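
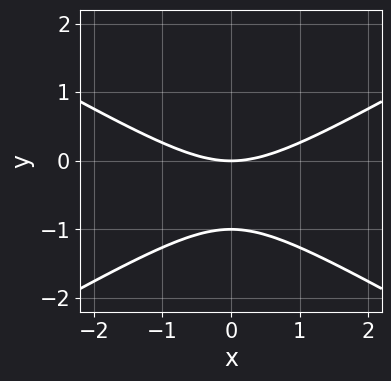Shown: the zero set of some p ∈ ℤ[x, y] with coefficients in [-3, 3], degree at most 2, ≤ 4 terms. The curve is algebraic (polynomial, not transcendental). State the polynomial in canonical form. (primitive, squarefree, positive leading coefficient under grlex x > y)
Degree: the shape is more complex than any degree-1 curve, so deg p = 2.
Symmetries: the x ↦ −x reflection is a symmetry, so x appears only in even powers.
From the visible intercepts: it crosses the x-axis at the gridline x = 0; the y-axis gridline crossings are at y ∈ {-1, 0}.
Putting this together gives p.

x^2 - 3*y^2 - 3*y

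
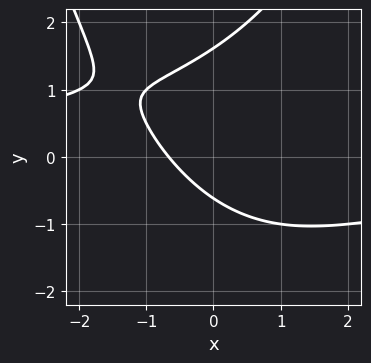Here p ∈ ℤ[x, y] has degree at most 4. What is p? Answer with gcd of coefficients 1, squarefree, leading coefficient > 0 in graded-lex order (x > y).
First, the degree is 3 — no degree-2 curve has this shape.
Finally, matching integer coefficients to the picture gives p.

x^2*y - 2*y^2 + 3*x + 2*y + 2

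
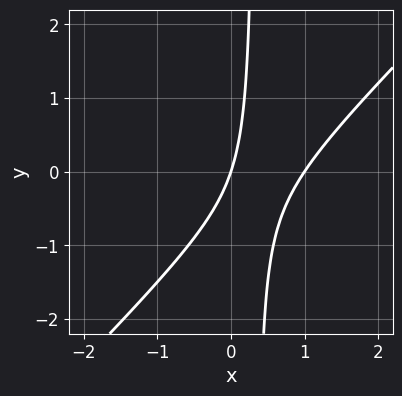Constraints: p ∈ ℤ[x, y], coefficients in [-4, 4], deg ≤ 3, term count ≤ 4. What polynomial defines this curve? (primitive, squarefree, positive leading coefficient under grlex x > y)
deg p = 2.
From the visible intercepts: one y-axis crossing is at y = 0; the x-axis gridline crossings are at x ∈ {0, 1}.
Assembling these constraints gives the stated polynomial.

3*x^2 - 3*x*y - 3*x + y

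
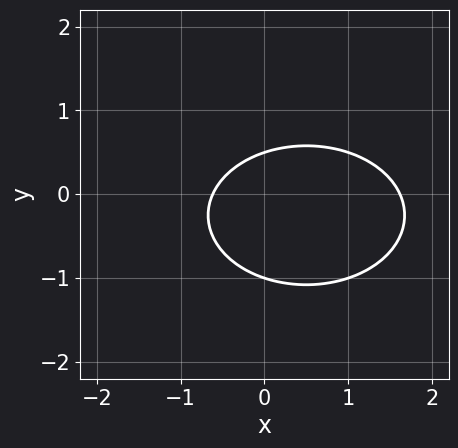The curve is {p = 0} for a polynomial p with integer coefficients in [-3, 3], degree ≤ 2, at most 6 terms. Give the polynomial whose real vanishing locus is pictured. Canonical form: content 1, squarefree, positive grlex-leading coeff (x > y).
x^2 + 2*y^2 - x + y - 1

deg p = 2. A generic line meets the curve in up to 2 points.
Observable constraints: one y-axis crossing is at y = -1.
Putting this together gives p.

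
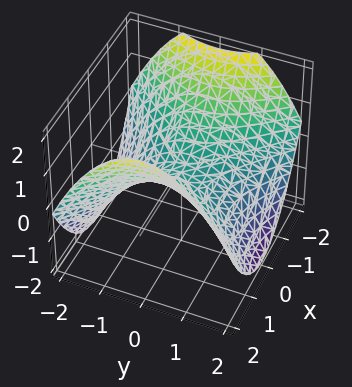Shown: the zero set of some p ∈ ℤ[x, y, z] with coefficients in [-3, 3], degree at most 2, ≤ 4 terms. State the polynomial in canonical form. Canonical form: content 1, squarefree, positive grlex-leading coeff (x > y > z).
First, the degree is 2 — a saddle surface; a quadric.
Next, symmetries: the x ↦ −x reflection is a symmetry, so x appears only in even powers; it's symmetric under y → −y, forcing even powers of y.
Then, from the visible intercepts: it meets the z-axis at z = 0 (among the integer gridlines); it crosses the y-axis at the gridline y = 0; it crosses the x-axis at the gridline x = 0.
Finally, the integer polynomial consistent with all of this is the stated p.

x^2 - y^2 - 2*z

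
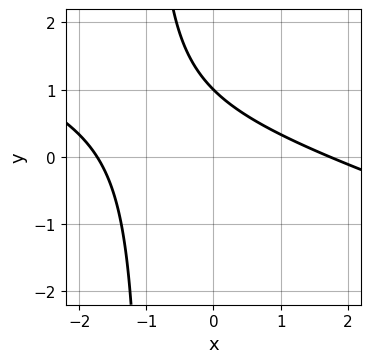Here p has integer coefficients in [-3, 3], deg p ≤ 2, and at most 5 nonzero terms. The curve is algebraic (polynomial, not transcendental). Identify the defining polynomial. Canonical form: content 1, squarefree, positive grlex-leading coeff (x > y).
x^2 + 3*x*y + 3*y - 3

1. The degree is 2 — a generic line meets the curve in up to 2 points.
2. Observable constraints: it meets the y-axis at y = 1 (among the integer gridlines).
3. Putting this together gives p.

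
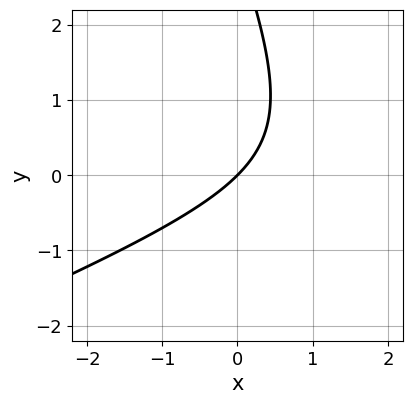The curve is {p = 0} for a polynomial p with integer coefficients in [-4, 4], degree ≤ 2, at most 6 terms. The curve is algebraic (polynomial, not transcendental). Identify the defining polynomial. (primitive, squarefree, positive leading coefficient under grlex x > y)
x^2 - 2*x*y - y^2 - 3*x + 3*y

(a) deg p = 2. A generic line meets the curve in up to 2 points.
(b) From the visible intercepts: one x-axis crossing is at x = 0; it meets the y-axis at y = 0 (among the integer gridlines).
(c) Together with the visible shape, these determine p as stated.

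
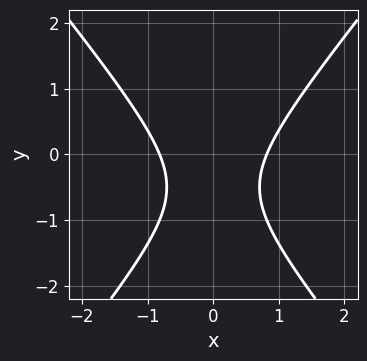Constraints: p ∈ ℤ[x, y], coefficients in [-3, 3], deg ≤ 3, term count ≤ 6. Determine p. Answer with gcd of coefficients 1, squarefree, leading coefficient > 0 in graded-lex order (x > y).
First, degree: no degree-1 curve has this shape, so deg p = 2.
Then, symmetries: it's symmetric under x → −x, forcing even powers of x.
Then, from the visible intercepts: it misses every integer gridline on the y-axis.
Finally, assembling these constraints gives the stated polynomial.

3*x^2 - 2*y^2 - 2*y - 2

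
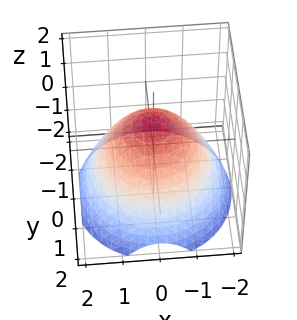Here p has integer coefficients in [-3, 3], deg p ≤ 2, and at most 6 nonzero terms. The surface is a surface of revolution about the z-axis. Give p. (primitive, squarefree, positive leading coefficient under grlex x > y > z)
deg p = 2. The shape is more complex than any degree-1 surface.
Symmetry: every cross-section ⟂ z is a circle, so x, y appear only via x² + y².
Checking where it meets the axes: it crosses the z-axis at the gridline z = 1; a circular section at z = -1 has radius between 1 and 2.
Together with the visible shape, these determine p as stated.

2*x^2 + 2*y^2 + 3*z - 3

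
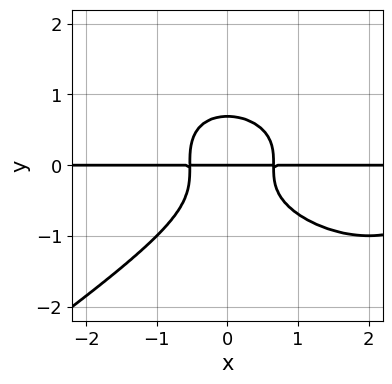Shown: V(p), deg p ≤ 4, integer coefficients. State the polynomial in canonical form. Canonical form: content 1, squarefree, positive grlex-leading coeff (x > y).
First, deg p = 4. The shape is more complex than any degree-3 curve.
Then, against the integer gridlines: every point of the x-axis in the box is on the curve; it crosses the y-axis at the gridline y = 0.
Finally, together with the visible shape, these determine p as stated.

x^3*y - 3*y^4 - 3*x^2*y + y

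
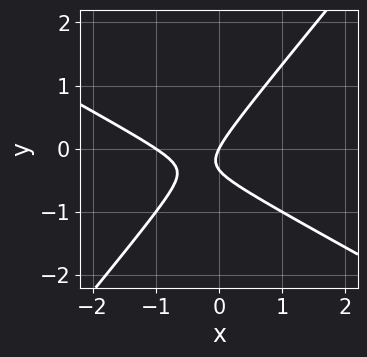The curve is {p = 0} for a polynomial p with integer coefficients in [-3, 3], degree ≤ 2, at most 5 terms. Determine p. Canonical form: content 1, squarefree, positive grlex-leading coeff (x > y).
2*x^2 + 2*x*y - 3*y^2 + 2*x - y

First, deg p = 2. No degree-1 curve has this shape.
Then, checking where it meets the axes: among the integer gridlines, it crosses the x-axis at x ∈ {-1, 0}; it meets the y-axis at y = 0 (among the integer gridlines).
Finally, fitting integer coefficients to these (and the overall shape) gives p.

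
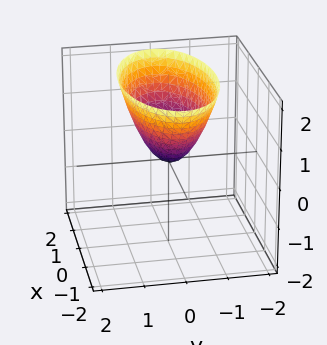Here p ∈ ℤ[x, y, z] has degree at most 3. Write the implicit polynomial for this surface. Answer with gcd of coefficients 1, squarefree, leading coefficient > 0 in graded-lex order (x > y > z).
x^2 + 3*y^2 - 2*z

Degree: a paraboloid; a quadric, so deg p = 2.
Symmetries: mirror symmetry x ↦ −x ⇒ only even powers of x; it's symmetric under y → −y, forcing even powers of y.
Checking where it meets the axes: it meets the x-axis at x = 0 (among the integer gridlines); one y-axis crossing is at y = 0; one z-axis crossing is at z = 0.
Assembling these constraints gives the stated polynomial.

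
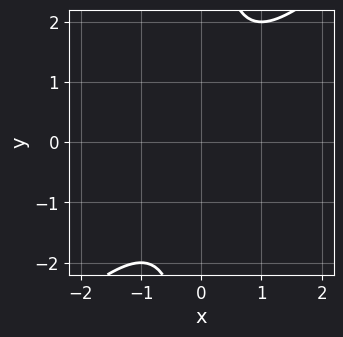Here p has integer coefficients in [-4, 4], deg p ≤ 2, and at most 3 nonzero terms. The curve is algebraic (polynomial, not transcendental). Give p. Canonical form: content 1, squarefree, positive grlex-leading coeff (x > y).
Degree: no degree-1 curve has this shape, so deg p = 2.
Observable constraints: no y-intercept at any integer in the box; it misses every integer gridline on the x-axis.
The integer polynomial consistent with all of this is the stated p.

x^2 - x*y + 1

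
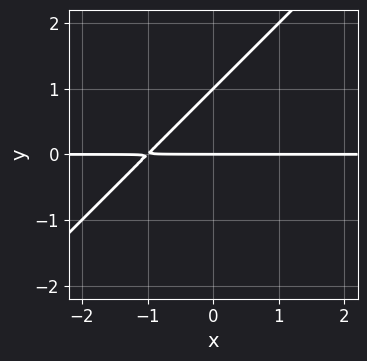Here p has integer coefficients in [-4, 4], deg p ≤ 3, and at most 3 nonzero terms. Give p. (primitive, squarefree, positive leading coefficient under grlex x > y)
x*y - y^2 + y

1. The degree is 2 — a generic line meets the curve in up to 2 points.
2. Checking where it meets the axes: the visible x-axis segment lies entirely on the curve; among the integer gridlines, it crosses the y-axis at y ∈ {0, 1}.
3. Together with the visible shape, these determine p as stated.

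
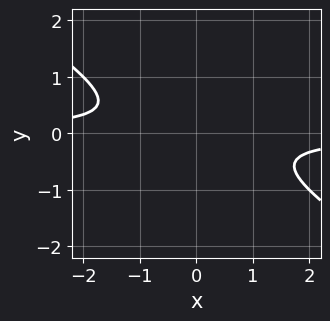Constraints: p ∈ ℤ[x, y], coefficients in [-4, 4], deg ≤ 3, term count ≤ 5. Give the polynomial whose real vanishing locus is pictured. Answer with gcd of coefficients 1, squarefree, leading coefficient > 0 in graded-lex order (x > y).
1. Degree: no degree-1 curve has this shape, so deg p = 2.
2. From the visible intercepts: no x-intercept at any integer in the box; no y-intercept at any integer in the box.
3. Matching integer coefficients to the picture gives p.

2*x*y + 3*y^2 + 1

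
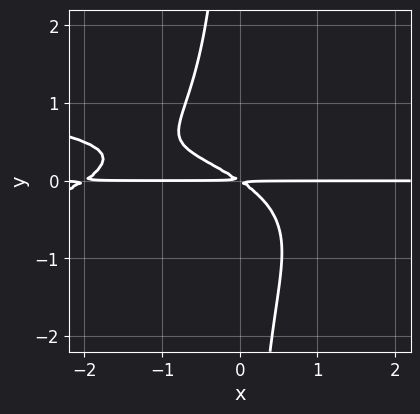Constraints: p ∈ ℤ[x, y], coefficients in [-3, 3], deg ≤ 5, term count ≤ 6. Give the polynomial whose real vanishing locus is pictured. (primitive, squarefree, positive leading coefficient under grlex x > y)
3*x*y^3 + x^2*y + 2*x*y + 3*y^2

(a) deg p = 4. A generic line meets the curve in up to 4 points.
(b) Against the integer gridlines: the visible x-axis segment lies entirely on the curve.
(c) Assembling these constraints gives the stated polynomial.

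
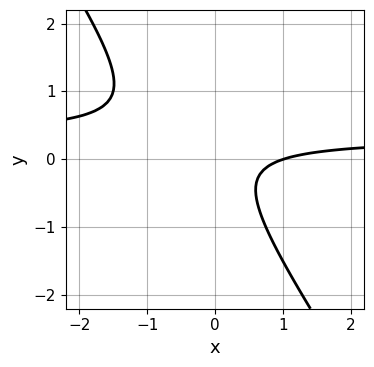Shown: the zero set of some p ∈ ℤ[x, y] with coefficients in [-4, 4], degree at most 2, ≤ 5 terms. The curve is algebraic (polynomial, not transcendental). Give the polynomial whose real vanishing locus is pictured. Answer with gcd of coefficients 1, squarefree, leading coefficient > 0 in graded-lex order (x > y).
1. The degree is 2 — the shape is more complex than any degree-1 curve.
2. From the axis intercepts and sections: one x-axis crossing is at x = 1; it misses every integer gridline on the y-axis.
3. Assembling these constraints gives the stated polynomial.

3*x*y + 2*y^2 - x + 1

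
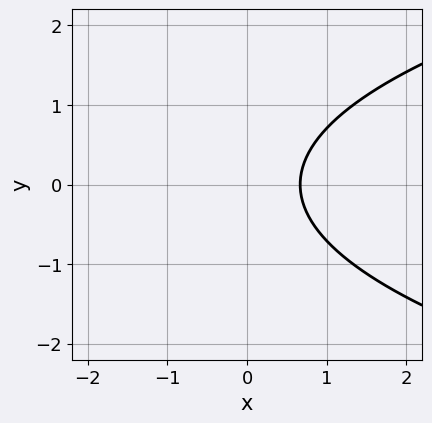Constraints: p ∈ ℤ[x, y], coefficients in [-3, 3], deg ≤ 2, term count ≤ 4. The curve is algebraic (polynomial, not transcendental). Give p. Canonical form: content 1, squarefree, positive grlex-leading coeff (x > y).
2*y^2 - 3*x + 2

(a) Degree: no degree-1 curve has this shape, so deg p = 2.
(b) Symmetries: the y ↦ −y reflection is a symmetry, so y appears only in even powers.
(c) Reading off the gridlines: it misses every integer gridline on the y-axis.
(d) Solving for integer coefficients yields p as stated.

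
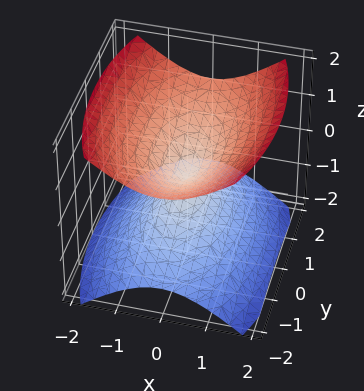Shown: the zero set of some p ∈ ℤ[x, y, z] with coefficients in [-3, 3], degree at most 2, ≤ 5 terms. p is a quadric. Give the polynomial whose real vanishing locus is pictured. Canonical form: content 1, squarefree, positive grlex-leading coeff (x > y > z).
1. There are 2 components. Treating them together as one polynomial.
2. The degree is 2 — a double cone through the origin; a quadric.
3. Symmetries: mirror symmetry x ↦ −x ⇒ only even powers of x; the y ↦ −y reflection is a symmetry, so y appears only in even powers; the z ↦ −z reflection is a symmetry, so z appears only in even powers.
4. Observable constraints: it meets the y-axis at y = 0 (among the integer gridlines); it meets the x-axis at x = 0 (among the integer gridlines).
5. The integer polynomial consistent with all of this is the stated p.

3*x^2 + y^2 - 3*z^2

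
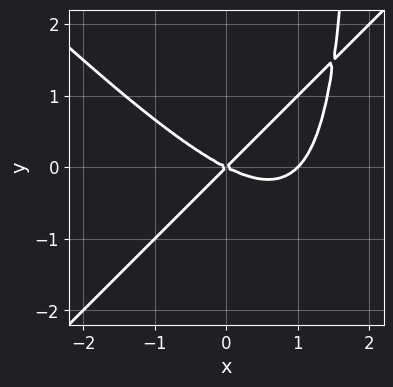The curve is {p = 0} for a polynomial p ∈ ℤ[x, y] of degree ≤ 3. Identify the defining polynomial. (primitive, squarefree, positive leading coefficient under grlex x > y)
First, deg p = 3. The shape is more complex than any degree-2 curve.
Then, observable constraints: among the integer gridlines, it crosses the x-axis at x ∈ {0, 1}; it crosses the y-axis at the gridline y = 0.
Finally, putting this together gives p.

x^3 - x*y^2 - x^2 - x*y + 2*y^2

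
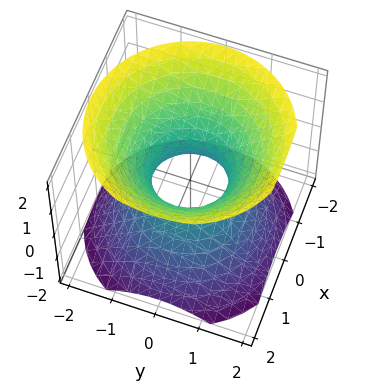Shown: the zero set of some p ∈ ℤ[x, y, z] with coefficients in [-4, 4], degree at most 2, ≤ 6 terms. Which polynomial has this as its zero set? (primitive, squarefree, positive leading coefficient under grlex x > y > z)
1. Degree: an hourglass — one-sheet hyperboloid; a quadric, so deg p = 2.
2. Symmetries: the z ↦ −z reflection is a symmetry, so z appears only in even powers; every cross-section ⟂ z is a circle, so x, y appear only via x² + y².
3. From the axis intercepts and sections: no z-intercept at any integer in the box; a circular section at z = 1 has radius between 1 and 2.
4. Matching integer coefficients to the picture gives p.

3*x^2 + 3*y^2 - 3*z^2 - 2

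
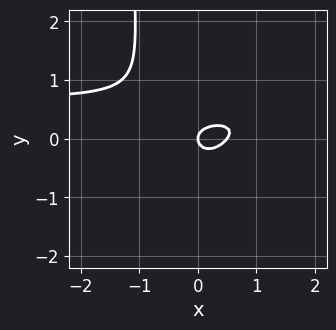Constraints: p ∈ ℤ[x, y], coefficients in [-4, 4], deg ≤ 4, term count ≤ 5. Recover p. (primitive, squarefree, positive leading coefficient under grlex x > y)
First, the degree is 3 — no degree-2 curve has this shape.
Then, from the axis intercepts and sections: it meets the y-axis at y = 0 (among the integer gridlines); one x-axis crossing is at x = 0.
Finally, assembling these constraints gives the stated polynomial.

3*x^2*y - 2*x*y^2 - 2*x^2 - 3*y^2 + x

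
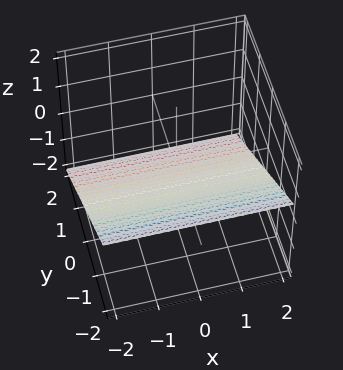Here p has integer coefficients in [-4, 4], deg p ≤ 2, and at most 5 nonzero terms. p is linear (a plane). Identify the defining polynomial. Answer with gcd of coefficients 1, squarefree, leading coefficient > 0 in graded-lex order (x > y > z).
(a) Degree: the surface is flat (a plane), so deg p = 1.
(b) Observable constraints: no x-intercept at any integer in the box; one y-axis crossing is at y = -1.
(c) Solving for integer coefficients yields p as stated.

2*y + 3*z + 2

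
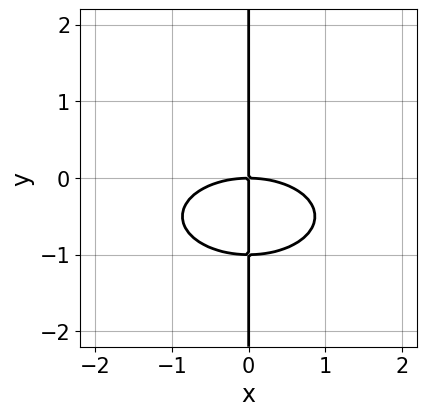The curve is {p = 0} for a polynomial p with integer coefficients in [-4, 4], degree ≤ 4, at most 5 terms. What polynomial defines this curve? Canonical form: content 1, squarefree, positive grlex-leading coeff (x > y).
x^3 + 3*x*y^2 + 3*x*y

(a) The degree is 3 — a generic line meets the curve in up to 3 points.
(b) Against the integer gridlines: the visible y-axis segment lies entirely on the curve; it crosses the x-axis at the gridline x = 0.
(c) Putting this together gives p.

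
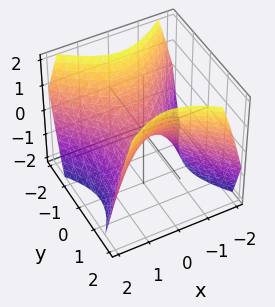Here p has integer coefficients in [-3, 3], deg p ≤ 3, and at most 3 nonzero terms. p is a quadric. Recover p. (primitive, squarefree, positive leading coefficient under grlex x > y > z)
x^2 - y^2 + z

The degree is 2 — a saddle surface; a quadric.
Symmetries: the x ↦ −x reflection is a symmetry, so x appears only in even powers; mirror symmetry y ↦ −y ⇒ only even powers of y.
Observable constraints: it meets the x-axis at x = 0 (among the integer gridlines); one z-axis crossing is at z = 0; one y-axis crossing is at y = 0.
These observations pin down the coefficients.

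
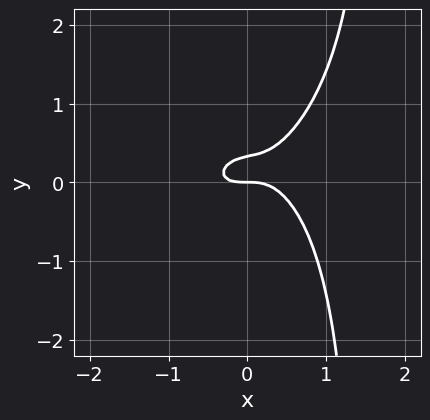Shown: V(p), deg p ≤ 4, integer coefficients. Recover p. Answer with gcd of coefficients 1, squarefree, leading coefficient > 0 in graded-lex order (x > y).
2*x^3 - x^2*y + 2*x*y^2 - 3*y^2 + y

The degree is 3 — no degree-2 curve has this shape.
Reading off the gridlines: it meets the y-axis at y = 0 (among the integer gridlines); it meets the x-axis at x = 0 (among the integer gridlines).
Matching integer coefficients to the picture gives p.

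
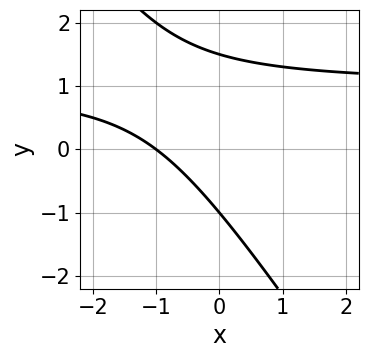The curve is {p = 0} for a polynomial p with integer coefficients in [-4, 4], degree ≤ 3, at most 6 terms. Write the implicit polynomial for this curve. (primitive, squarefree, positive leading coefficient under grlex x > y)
3*x*y + 2*y^2 - 3*x - y - 3

The degree is 2 — the shape is more complex than any degree-1 curve.
Observable constraints: it meets the x-axis at x = -1 (among the integer gridlines); it crosses the y-axis at the gridline y = -1.
These observations pin down the coefficients.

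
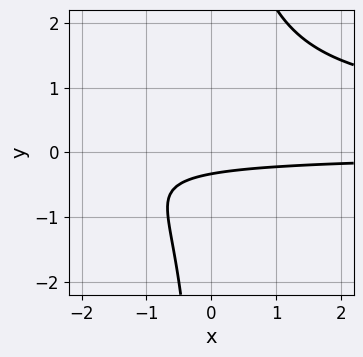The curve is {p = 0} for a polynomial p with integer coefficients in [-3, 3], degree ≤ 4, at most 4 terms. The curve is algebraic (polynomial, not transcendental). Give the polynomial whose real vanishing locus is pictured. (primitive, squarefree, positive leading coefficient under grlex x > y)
2*x*y^2 - x*y - 3*y - 1

1. The degree is 3 — a generic line meets the curve in up to 3 points.
2. Against the integer gridlines: no x-intercept at any integer in the box.
3. The integer polynomial consistent with all of this is the stated p.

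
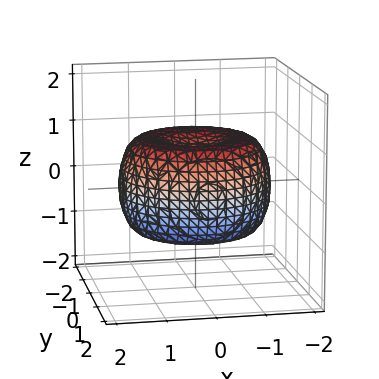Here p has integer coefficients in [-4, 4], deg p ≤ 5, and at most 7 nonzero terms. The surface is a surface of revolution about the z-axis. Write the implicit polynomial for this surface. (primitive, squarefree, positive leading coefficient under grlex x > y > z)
x^4 + 2*x^2*y^2 + y^4 - 2*x^2 - 2*y^2 + 2*z^2 - 1

1. Degree: the shape is more complex than any degree-3 surface, so deg p = 4.
2. By symmetry, the z-axis is an axis of rotation, so x and y enter only as x² + y².
3. Against the integer gridlines: a circular section at z = 0 has radius between 1 and 2.
4. These observations pin down the coefficients.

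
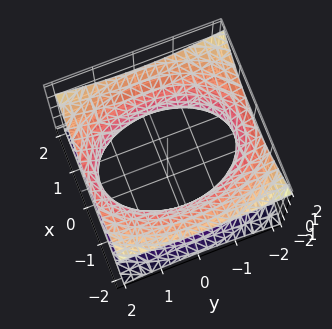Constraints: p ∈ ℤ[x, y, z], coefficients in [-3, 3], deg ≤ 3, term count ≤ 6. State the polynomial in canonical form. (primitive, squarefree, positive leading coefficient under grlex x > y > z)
(a) Degree: an hourglass — one-sheet hyperboloid; a quadric, so deg p = 2.
(b) Symmetries: mirror symmetry y ↦ −y ⇒ only even powers of y; it's symmetric under x → −x, forcing even powers of x; it's symmetric under z → −z, forcing even powers of z.
(c) From the axis intercepts and sections: the surface avoids every integer z-axis point in the box.
(d) The integer polynomial consistent with all of this is the stated p.

2*x^2 + y^2 - 3*z^2 - 3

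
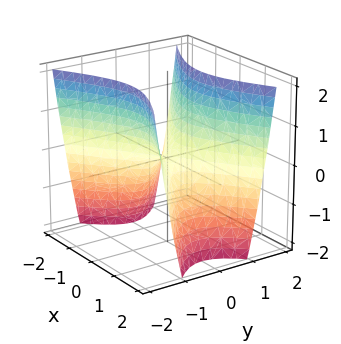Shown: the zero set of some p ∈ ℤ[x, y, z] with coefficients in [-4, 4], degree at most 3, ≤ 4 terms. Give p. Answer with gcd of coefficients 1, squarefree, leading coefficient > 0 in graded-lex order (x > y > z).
(a) Degree: a saddle surface; a quadric, so deg p = 2.
(b) Symmetries: it's symmetric under y → −y, forcing even powers of y; the x ↦ −x reflection is a symmetry, so x appears only in even powers.
(c) Observable constraints: it meets the z-axis at z = 0 (among the integer gridlines); one y-axis crossing is at y = 0; one x-axis crossing is at x = 0.
(d) Matching integer coefficients to the picture gives p.

x^2 - 2*y^2 + z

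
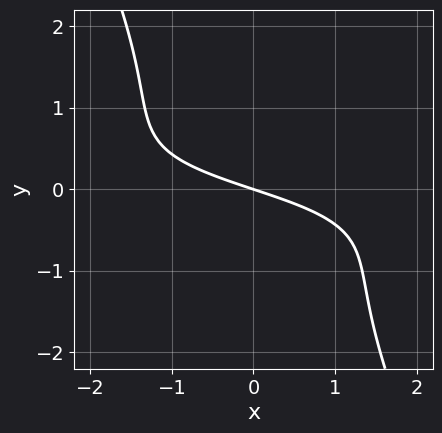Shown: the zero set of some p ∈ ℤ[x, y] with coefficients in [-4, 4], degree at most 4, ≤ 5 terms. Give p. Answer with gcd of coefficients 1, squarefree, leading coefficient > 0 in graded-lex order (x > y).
(a) deg p = 3. No degree-2 curve has this shape.
(b) Checking where it meets the axes: it crosses the y-axis at the gridline y = 0; one x-axis crossing is at x = 0.
(c) Solving for integer coefficients yields p as stated.

2*x*y^2 + y^3 + x + 3*y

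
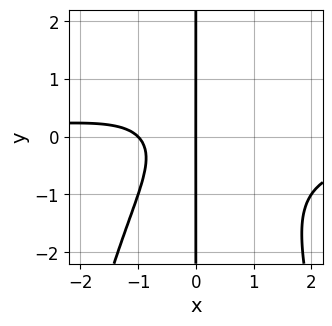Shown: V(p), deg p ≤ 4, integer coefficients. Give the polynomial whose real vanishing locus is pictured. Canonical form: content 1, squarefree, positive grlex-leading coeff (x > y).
First, the degree is 4 — no degree-3 curve has this shape.
Then, reading off the gridlines: among the integer gridlines, it crosses the x-axis at x ∈ {-1, 0}; the visible y-axis segment lies entirely on the curve.
Finally, fitting integer coefficients to these (and the overall shape) gives p.

x^3*y + x*y^2 + x^2 + x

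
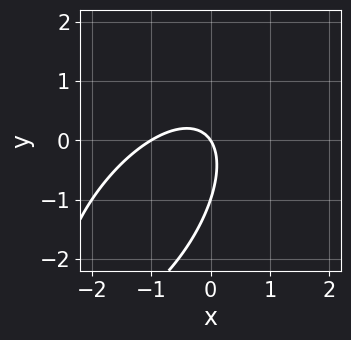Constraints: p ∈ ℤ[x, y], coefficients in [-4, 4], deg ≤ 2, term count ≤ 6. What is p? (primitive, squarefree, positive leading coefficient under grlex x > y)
3*x^2 - 3*x*y + 2*y^2 + 3*x + 2*y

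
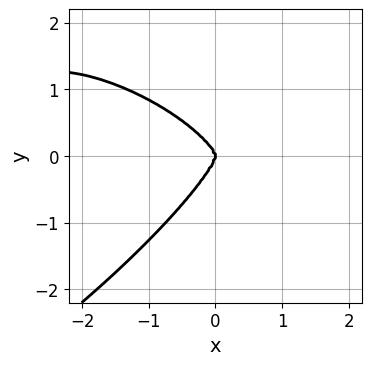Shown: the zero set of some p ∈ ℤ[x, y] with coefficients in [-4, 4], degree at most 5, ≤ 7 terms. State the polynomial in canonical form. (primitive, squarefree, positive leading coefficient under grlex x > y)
1. The degree is 4 — a generic line meets the curve in up to 4 points.
2. From the visible intercepts: it meets the y-axis at y = 0 (among the integer gridlines); one x-axis crossing is at x = 0.
3. The integer polynomial consistent with all of this is the stated p.

x^4 - x^2*y^2 - 2*x*y^3 + 3*y^4 + 3*x^3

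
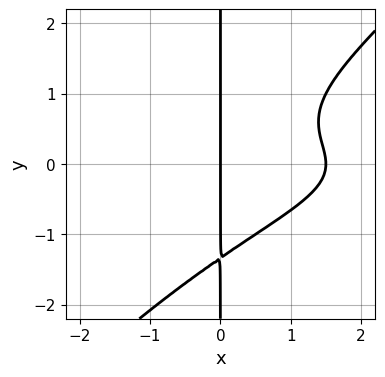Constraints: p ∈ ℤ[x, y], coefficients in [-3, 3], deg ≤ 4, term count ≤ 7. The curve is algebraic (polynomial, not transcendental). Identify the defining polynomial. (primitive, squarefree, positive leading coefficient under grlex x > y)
(a) Degree: no degree-3 curve has this shape, so deg p = 4.
(b) Reading off the gridlines: one x-axis crossing is at x = 0; the visible y-axis segment lies entirely on the curve.
(c) Together with the visible shape, these determine p as stated.

2*x^2*y^2 - 2*x*y^3 - x*y^2 + 2*x^2 - 3*x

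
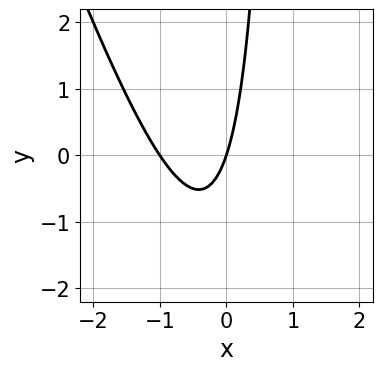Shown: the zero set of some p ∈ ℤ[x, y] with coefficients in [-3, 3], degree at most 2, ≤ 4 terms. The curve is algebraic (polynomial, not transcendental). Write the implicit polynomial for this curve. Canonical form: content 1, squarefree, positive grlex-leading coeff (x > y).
(a) Degree: no degree-1 curve has this shape, so deg p = 2.
(b) From the axis intercepts and sections: it crosses the y-axis at the gridline y = 0; among the integer gridlines, it crosses the x-axis at x ∈ {-1, 0}.
(c) Together with the visible shape, these determine p as stated.

3*x^2 + x*y + 3*x - y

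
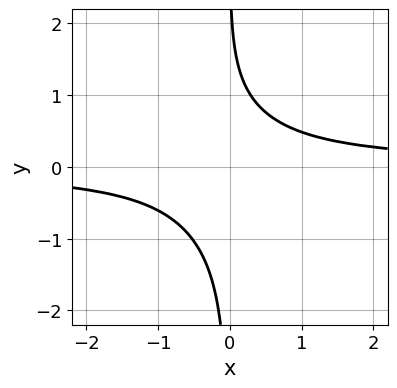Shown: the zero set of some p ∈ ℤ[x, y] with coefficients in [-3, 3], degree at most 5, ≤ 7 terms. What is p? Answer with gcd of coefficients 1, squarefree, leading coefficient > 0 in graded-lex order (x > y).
The degree is 4 — no degree-3 curve has this shape.
Reading off the gridlines: the curve avoids every integer y-axis point in the box; no x-intercept at any integer in the box.
Putting this together gives p.

3*x^2*y^2 + 3*x*y^3 + 3*x*y + y - 3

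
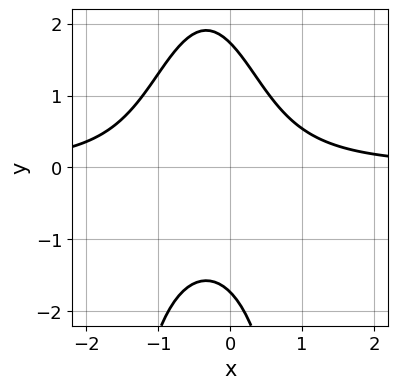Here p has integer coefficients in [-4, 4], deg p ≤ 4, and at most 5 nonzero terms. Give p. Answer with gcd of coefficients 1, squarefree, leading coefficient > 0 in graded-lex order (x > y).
First, deg p = 3.
Next, reading off the gridlines: no x-intercept at any integer in the box.
Finally, these observations pin down the coefficients.

3*x^2*y + 2*x*y + y^2 - 3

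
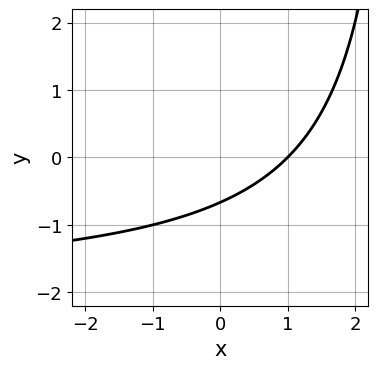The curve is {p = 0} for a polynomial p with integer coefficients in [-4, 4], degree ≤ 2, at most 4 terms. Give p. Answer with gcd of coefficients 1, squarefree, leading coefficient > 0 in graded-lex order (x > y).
The degree is 2 — the shape is more complex than any degree-1 curve.
Reading off the gridlines: one x-axis crossing is at x = 1.
The integer polynomial consistent with all of this is the stated p.

x*y + 2*x - 3*y - 2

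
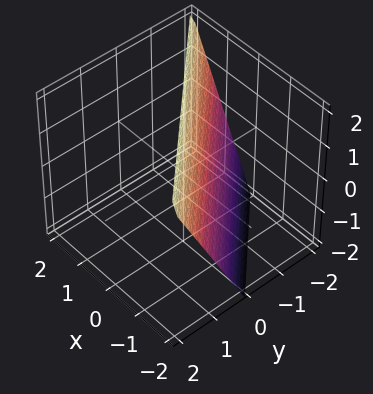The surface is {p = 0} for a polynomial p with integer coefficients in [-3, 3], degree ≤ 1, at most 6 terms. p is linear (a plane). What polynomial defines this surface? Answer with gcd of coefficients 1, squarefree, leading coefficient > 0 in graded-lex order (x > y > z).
2*x + 2*y - z + 2

The degree is 1 — every cross-section is a straight line — this is a plane.
Observable constraints: one y-axis crossing is at y = -1; it meets the x-axis at x = -1 (among the integer gridlines); it meets the z-axis at z = 2 (among the integer gridlines).
Fitting integer coefficients to these (and the overall shape) gives p.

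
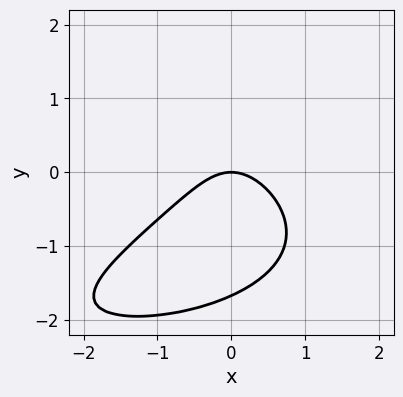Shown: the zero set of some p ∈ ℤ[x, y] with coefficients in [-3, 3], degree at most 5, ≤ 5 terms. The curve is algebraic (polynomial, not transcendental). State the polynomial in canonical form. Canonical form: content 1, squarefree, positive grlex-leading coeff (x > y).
y^4 + 2*x*y^2 + 3*x^2 - y^2 + 3*y

1. Degree: no degree-3 curve has this shape, so deg p = 4.
2. Against the integer gridlines: it meets the x-axis at x = 0 (among the integer gridlines); it meets the y-axis at y = 0 (among the integer gridlines).
3. Fitting integer coefficients to these (and the overall shape) gives p.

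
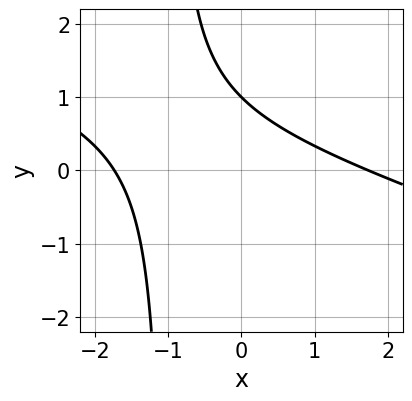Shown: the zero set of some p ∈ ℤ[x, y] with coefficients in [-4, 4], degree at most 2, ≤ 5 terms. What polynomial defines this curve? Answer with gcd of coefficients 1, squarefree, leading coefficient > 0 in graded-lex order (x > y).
(a) deg p = 2. No degree-1 curve has this shape.
(b) Against the integer gridlines: it meets the y-axis at y = 1 (among the integer gridlines).
(c) Together with the visible shape, these determine p as stated.

x^2 + 3*x*y + 3*y - 3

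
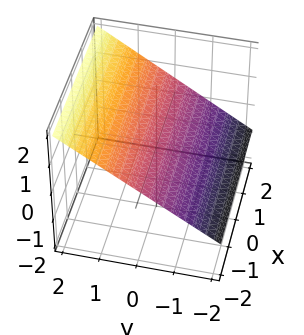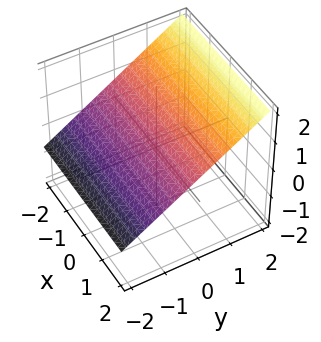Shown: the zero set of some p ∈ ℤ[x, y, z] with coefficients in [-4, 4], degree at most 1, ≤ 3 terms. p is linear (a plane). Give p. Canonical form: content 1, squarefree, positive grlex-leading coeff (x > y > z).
2*y - 3*z + 2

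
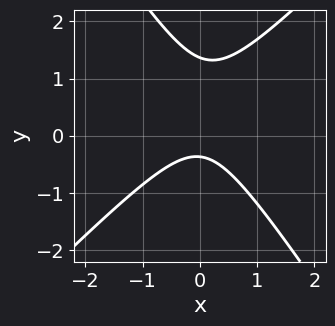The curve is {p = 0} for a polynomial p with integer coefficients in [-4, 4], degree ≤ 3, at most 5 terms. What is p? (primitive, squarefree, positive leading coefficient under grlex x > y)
3*x^2 - x*y - 2*y^2 + 2*y + 1

(a) Degree: the shape is more complex than any degree-1 curve, so deg p = 2.
(b) From the visible intercepts: it misses every integer gridline on the x-axis.
(c) Assembling these constraints gives the stated polynomial.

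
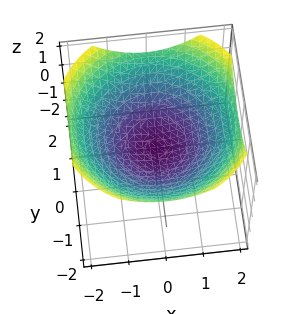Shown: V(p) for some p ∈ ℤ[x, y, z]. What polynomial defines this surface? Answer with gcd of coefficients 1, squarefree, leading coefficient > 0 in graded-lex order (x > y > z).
1. deg p = 2.
2. Symmetry: the surface is invariant under rotation about z: p = q(x² + y², z).
3. Reading off the gridlines: a circular section at z = 1 has radius between 1 and 2; it meets the y-axis at y = 0 (among the integer gridlines).
4. The integer polynomial consistent with all of this is the stated p.

x^2 + y^2 - 3*z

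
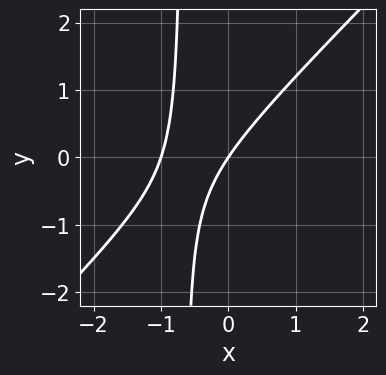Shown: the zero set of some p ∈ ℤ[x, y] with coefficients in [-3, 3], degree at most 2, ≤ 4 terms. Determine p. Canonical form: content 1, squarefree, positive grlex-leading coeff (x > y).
1. Degree: a generic line meets the curve in up to 2 points, so deg p = 2.
2. Checking where it meets the axes: the x-axis gridline crossings are at x ∈ {-1, 0}; one y-axis crossing is at y = 0.
3. Solving for integer coefficients yields p as stated.

3*x^2 - 3*x*y + 3*x - 2*y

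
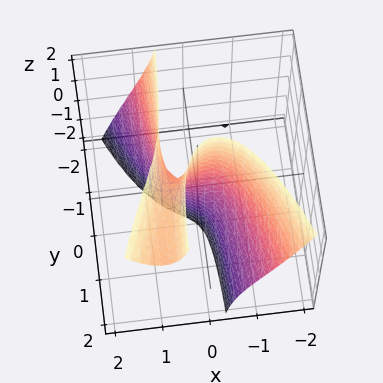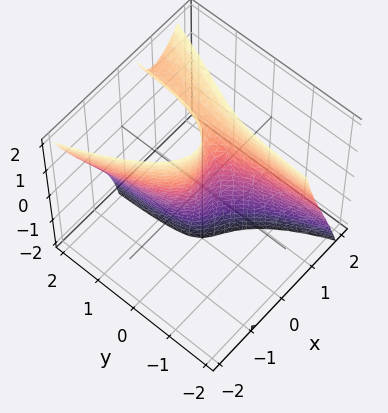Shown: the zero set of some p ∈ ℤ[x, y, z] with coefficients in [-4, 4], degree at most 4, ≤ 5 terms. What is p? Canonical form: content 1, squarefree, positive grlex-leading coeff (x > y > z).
(a) deg p = 3.
(b) Against the integer gridlines: it crosses the y-axis at the gridline y = 0; it crosses the x-axis at the gridline x = 0; the visible z-axis segment lies entirely on the surface.
(c) These observations pin down the coefficients.

3*x^3 - 2*x*y*z - x*z + 2*y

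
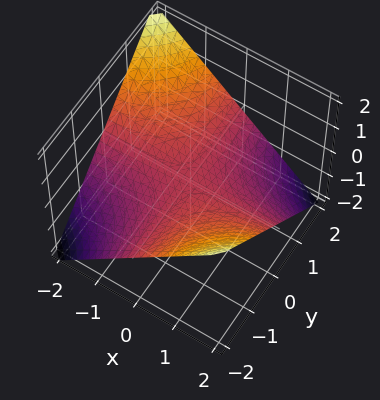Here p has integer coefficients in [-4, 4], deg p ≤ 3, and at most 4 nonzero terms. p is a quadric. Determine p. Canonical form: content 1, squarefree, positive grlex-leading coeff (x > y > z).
x*y + 2*z

1. Degree: a hyperbolic paraboloid; a quadric, so deg p = 2.
2. From the visible intercepts: every point of the y-axis in the box is on the surface; it meets the z-axis at z = 0 (among the integer gridlines); the visible x-axis segment lies entirely on the surface.
3. Together with the visible shape, these determine p as stated.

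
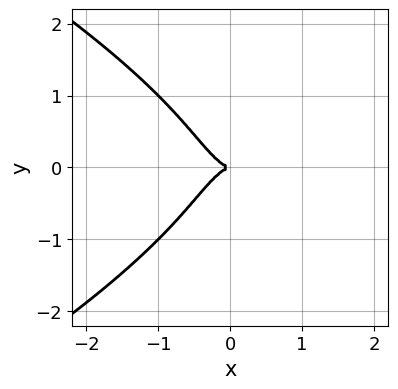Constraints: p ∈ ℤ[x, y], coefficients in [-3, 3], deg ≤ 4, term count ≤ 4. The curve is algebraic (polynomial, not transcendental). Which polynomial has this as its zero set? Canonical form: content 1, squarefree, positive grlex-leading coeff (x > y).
y^4 + 2*x^3 + y^2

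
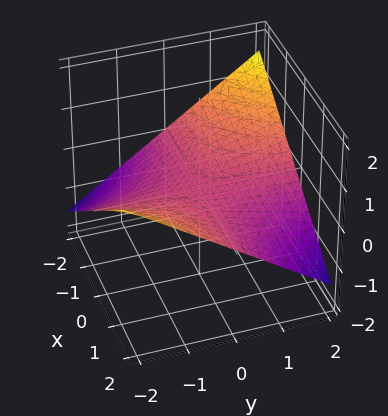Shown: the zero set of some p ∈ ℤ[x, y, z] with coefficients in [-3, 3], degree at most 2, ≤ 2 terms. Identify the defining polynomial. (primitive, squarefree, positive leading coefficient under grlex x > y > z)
x*y + 3*z

Degree: a saddle surface; a quadric, so deg p = 2.
From the visible intercepts: one z-axis crossing is at z = 0; every point of the x-axis in the box is on the surface.
The integer polynomial consistent with all of this is the stated p.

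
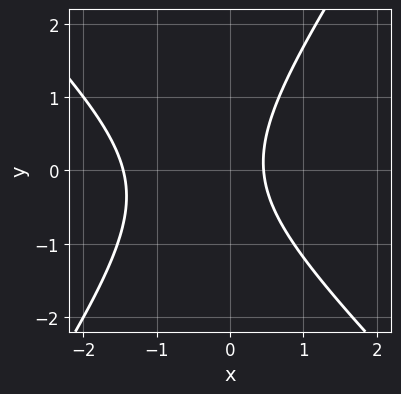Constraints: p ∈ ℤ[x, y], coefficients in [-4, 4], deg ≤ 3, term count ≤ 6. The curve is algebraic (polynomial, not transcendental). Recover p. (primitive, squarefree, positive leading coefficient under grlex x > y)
3*x^2 + x*y - 2*y^2 + 3*x - 2

1. The degree is 2 — the shape is more complex than any degree-1 curve.
2. Against the integer gridlines: no y-intercept at any integer in the box.
3. Putting this together gives p.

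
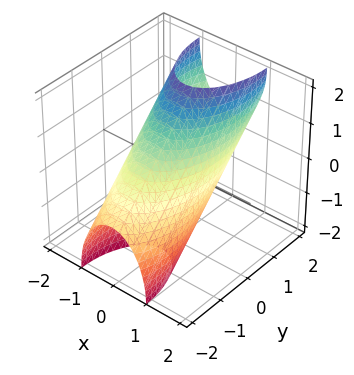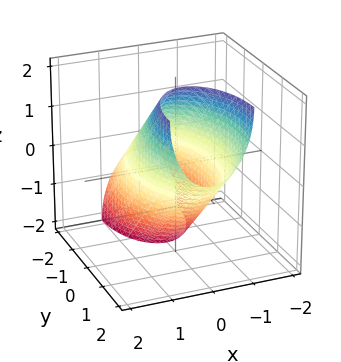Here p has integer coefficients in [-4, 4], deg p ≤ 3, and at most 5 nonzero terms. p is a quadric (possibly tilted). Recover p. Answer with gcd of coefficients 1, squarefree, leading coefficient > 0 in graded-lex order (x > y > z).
Degree: a generic line meets the surface in up to 2 points, so deg p = 2.
Checking where it meets the axes: among the integer gridlines, it crosses the x-axis at x ∈ {-1, 1}.
These observations pin down the coefficients.

3*x^2 + y^2 - 2*y*z + z^2 - 3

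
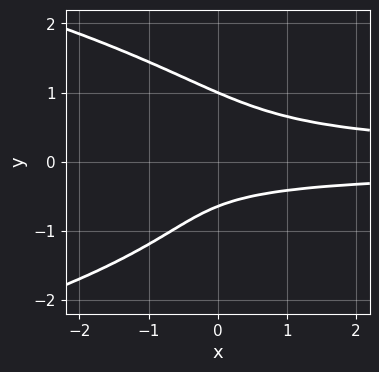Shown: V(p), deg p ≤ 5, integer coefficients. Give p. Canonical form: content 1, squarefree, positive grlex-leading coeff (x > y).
2*y^4 + 3*x*y^2 - y - 1

deg p = 4. The shape is more complex than any degree-3 curve.
Observable constraints: one y-axis crossing is at y = 1; the curve avoids every integer x-axis point in the box.
Fitting integer coefficients to these (and the overall shape) gives p.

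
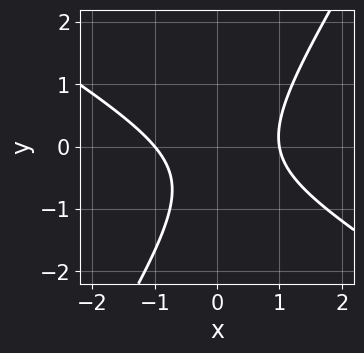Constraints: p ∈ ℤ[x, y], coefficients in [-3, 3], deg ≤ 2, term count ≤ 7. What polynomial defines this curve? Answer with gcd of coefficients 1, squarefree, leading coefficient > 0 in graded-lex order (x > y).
3*x^2 + 3*x*y - 3*y^2 - 2*y - 3

(a) The degree is 2 — no degree-1 curve has this shape.
(b) From the visible intercepts: among the integer gridlines, it crosses the x-axis at x ∈ {-1, 1}; the curve avoids every integer y-axis point in the box.
(c) Matching integer coefficients to the picture gives p.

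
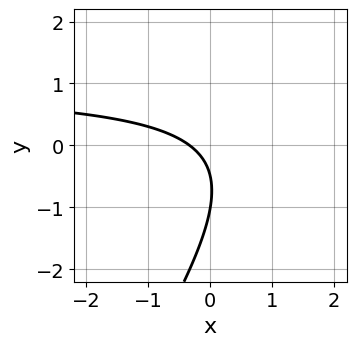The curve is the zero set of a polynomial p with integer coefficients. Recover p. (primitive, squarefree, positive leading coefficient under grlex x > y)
3*x*y - 2*y^2 - 3*x - 3*y - 1

deg p = 2. No degree-1 curve has this shape.
From the visible intercepts: it crosses the y-axis at the gridline y = -1.
Together with the visible shape, these determine p as stated.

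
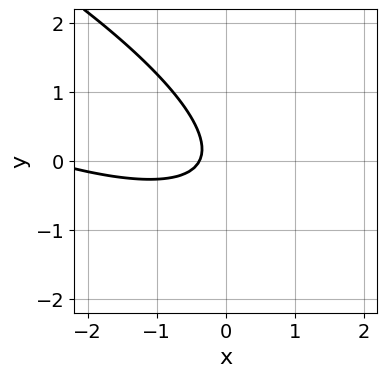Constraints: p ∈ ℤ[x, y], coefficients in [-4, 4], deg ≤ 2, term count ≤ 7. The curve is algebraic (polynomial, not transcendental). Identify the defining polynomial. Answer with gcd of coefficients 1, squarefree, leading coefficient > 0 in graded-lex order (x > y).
First, degree: no degree-1 curve has this shape, so deg p = 2.
Next, from the visible intercepts: no y-intercept at any integer in the box.
Finally, together with the visible shape, these determine p as stated.

x^2 + 3*x*y + 3*y^2 + 3*x + 1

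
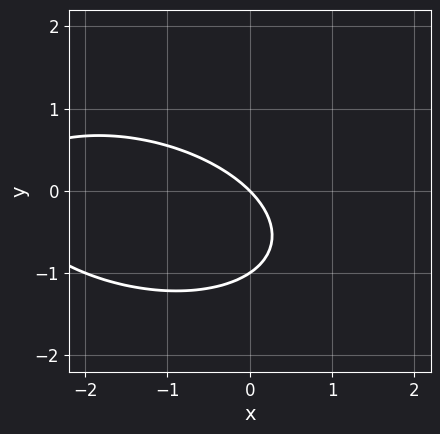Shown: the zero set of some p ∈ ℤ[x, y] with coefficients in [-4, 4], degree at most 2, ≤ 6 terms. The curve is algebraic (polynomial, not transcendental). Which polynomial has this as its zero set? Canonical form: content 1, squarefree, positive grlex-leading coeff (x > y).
deg p = 2.
From the axis intercepts and sections: it meets the x-axis at x = 0 (among the integer gridlines); among the integer gridlines, it crosses the y-axis at y ∈ {-1, 0}.
Fitting integer coefficients to these (and the overall shape) gives p.

x^2 + x*y + 3*y^2 + 3*x + 3*y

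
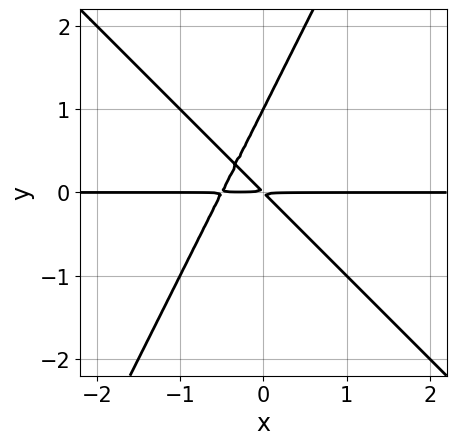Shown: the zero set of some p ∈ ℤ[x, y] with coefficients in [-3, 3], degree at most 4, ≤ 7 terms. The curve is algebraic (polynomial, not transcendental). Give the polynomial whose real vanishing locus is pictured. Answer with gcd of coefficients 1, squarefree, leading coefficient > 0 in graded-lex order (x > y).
2*x^2*y + x*y^2 - y^3 + x*y + y^2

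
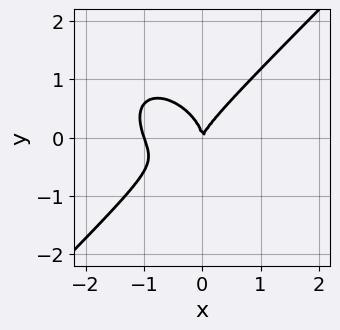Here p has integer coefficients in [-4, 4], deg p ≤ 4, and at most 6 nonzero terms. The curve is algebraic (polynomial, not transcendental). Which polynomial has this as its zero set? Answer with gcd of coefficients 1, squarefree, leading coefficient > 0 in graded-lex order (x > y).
(a) Degree: no degree-2 curve has this shape, so deg p = 3.
(b) Against the integer gridlines: among the integer gridlines, it crosses the x-axis at x ∈ {-1, 0}; it meets the y-axis at y = 0 (among the integer gridlines).
(c) The integer polynomial consistent with all of this is the stated p.

3*x^3 - 3*y^3 + 3*x^2 - x*y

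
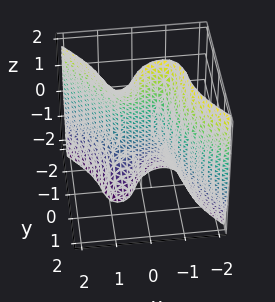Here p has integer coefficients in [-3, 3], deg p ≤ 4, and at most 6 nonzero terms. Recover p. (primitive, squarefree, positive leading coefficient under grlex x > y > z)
3*x^3 - x*z^2 + 3*y^3 + 2*y + 1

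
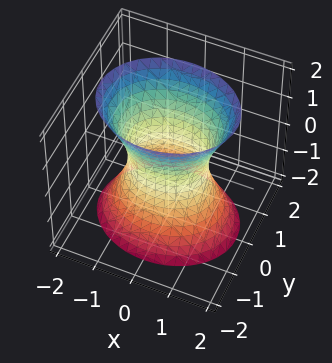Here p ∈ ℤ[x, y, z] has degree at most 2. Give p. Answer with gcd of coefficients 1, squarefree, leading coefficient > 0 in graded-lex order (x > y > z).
2*x^2 + 3*y^2 - z^2 - 2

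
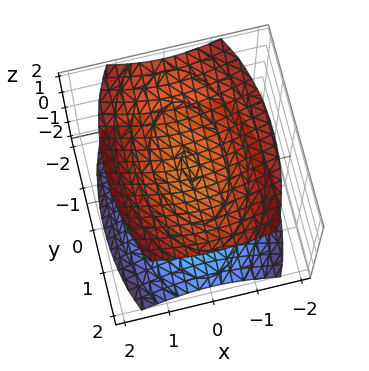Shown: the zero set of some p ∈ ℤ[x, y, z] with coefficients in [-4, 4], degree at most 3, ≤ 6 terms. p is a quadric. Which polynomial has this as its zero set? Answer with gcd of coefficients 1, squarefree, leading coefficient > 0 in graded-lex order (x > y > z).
3*x^2 + y^2 - 3*z^2 + 3

The picture has 2 separate pieces. Treating them together as one polynomial.
The degree is 2 — two sheets facing apart; a quadric.
Symmetries: the z ↦ −z reflection is a symmetry, so z appears only in even powers; it's symmetric under x → −x, forcing even powers of x; it's symmetric under y → −y, forcing even powers of y.
Against the integer gridlines: no x-intercept at any integer in the box; the z-axis gridline crossings are at z ∈ {-1, 1}.
These observations pin down the coefficients.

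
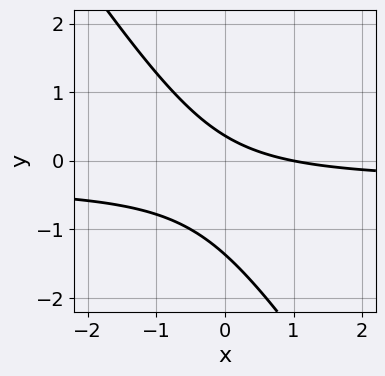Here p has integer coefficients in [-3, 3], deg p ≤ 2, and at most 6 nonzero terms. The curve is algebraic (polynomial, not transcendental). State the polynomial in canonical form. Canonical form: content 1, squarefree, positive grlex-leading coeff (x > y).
Degree: no degree-1 curve has this shape, so deg p = 2.
Reading off the gridlines: it meets the x-axis at x = 1 (among the integer gridlines).
These observations pin down the coefficients.

3*x*y + 2*y^2 + x + 2*y - 1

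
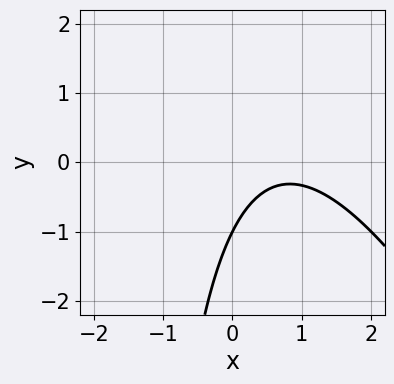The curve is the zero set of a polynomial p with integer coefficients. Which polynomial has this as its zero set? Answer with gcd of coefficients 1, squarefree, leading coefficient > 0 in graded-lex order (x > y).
2*x^2 + x*y - 3*x + 2*y + 2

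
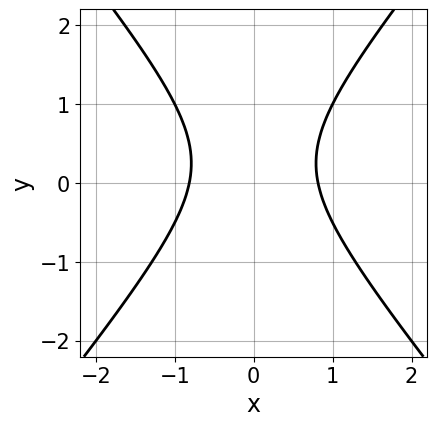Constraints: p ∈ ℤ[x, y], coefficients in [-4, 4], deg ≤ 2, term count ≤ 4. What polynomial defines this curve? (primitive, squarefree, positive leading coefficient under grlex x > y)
3*x^2 - 2*y^2 + y - 2

(a) The degree is 2 — no degree-1 curve has this shape.
(b) Symmetries: mirror symmetry x ↦ −x ⇒ only even powers of x.
(c) Checking where it meets the axes: no y-intercept at any integer in the box.
(d) Matching integer coefficients to the picture gives p.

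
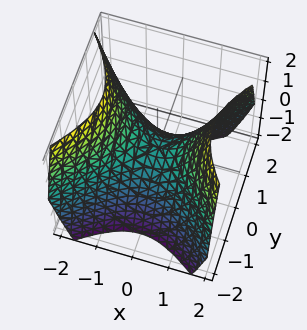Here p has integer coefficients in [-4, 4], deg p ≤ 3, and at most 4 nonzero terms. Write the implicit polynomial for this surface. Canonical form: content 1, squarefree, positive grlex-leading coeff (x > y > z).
Degree: a saddle surface; a quadric, so deg p = 2.
Symmetries: the y ↦ −y reflection is a symmetry, so y appears only in even powers; it's symmetric under x → −x, forcing even powers of x.
Observable constraints: one z-axis crossing is at z = 0; one x-axis crossing is at x = 0; one y-axis crossing is at y = 0.
Matching integer coefficients to the picture gives p.

x^2 - y^2 - z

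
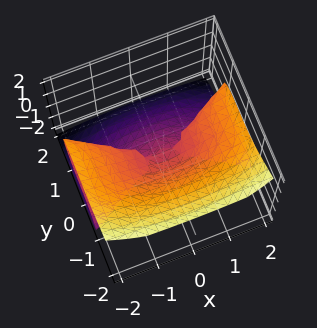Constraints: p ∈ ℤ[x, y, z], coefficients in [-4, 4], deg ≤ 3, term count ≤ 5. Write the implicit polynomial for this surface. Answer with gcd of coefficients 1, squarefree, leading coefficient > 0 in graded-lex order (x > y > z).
deg p = 3. The shape is more complex than any degree-2 surface.
Checking where it meets the axes: it meets the y-axis at y = 0 (among the integer gridlines); one z-axis crossing is at z = 0; the visible x-axis segment lies entirely on the surface.
Putting this together gives p.

x^2*z - 2*y^3 - 3*z^3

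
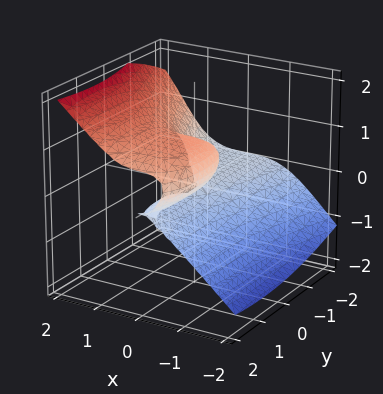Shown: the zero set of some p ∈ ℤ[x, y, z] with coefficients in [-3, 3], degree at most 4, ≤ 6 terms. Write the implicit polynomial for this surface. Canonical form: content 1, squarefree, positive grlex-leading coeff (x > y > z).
The degree is 3 — the shape is more complex than any degree-2 surface.
Checking where it meets the axes: it crosses the x-axis at the gridline x = 0; every point of the y-axis in the box is on the surface; the z-axis gridline crossings are at z ∈ {0, 1}.
Matching integer coefficients to the picture gives p.

2*x^3 - y^2*z - 3*z^3 + 2*y*z + 3*z^2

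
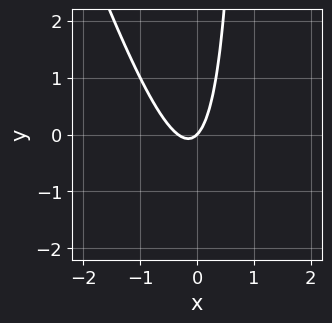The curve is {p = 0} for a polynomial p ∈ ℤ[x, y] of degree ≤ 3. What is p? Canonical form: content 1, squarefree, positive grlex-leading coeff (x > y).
deg p = 2.
From the axis intercepts and sections: it crosses the x-axis at the gridline x = 0; one y-axis crossing is at y = 0.
These observations pin down the coefficients.

3*x^2 + x*y + x - y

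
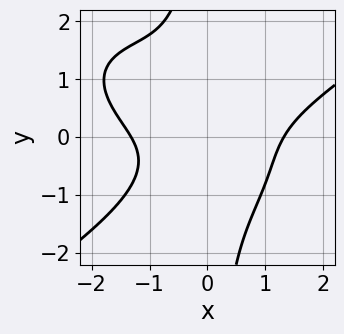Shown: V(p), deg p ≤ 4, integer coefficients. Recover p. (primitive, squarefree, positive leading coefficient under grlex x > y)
Degree: the shape is more complex than any degree-3 curve, so deg p = 4.
Against the integer gridlines: the curve avoids every integer y-axis point in the box.
The integer polynomial consistent with all of this is the stated p.

x^4 - 3*x*y^3 - 3*x^2*y - 3*y^2 - 3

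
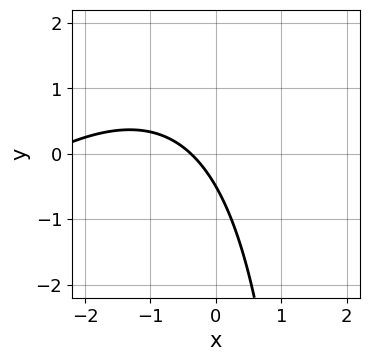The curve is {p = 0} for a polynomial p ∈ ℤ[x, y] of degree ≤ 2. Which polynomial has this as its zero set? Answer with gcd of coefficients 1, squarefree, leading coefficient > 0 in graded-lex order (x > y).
(a) Degree: no degree-1 curve has this shape, so deg p = 2.
(b) Solving for integer coefficients yields p as stated.

x^2 - x*y + 3*x + 2*y + 1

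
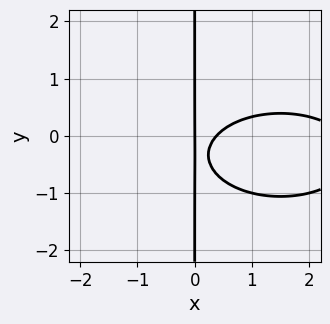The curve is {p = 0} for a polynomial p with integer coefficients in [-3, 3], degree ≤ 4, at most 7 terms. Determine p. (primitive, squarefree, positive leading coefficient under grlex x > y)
x^3 + 3*x*y^2 - 3*x^2 + 2*x*y + x

1. Degree: no degree-2 curve has this shape, so deg p = 3.
2. Against the integer gridlines: it crosses the x-axis at the gridline x = 0; every point of the y-axis in the box is on the curve.
3. Together with the visible shape, these determine p as stated.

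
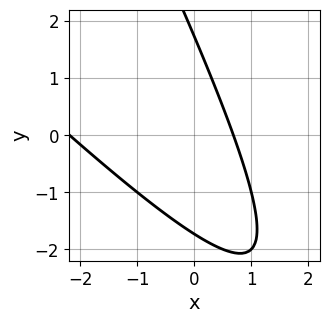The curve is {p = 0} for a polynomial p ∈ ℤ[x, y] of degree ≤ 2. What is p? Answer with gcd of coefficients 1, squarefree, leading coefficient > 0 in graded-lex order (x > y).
2*x^2 + 3*x*y + y^2 + 3*x - 3

1. deg p = 2. A generic line meets the curve in up to 2 points.
2. The integer polynomial consistent with all of this is the stated p.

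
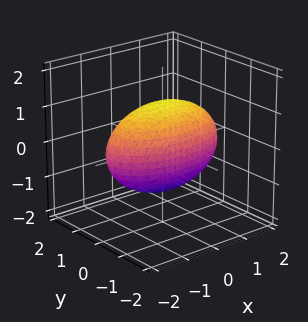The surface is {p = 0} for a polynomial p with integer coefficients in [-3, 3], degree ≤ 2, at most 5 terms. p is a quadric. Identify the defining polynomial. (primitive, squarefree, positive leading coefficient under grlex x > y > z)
First, the degree is 2 — bounded and convex; a quadric.
Next, symmetries: mirror symmetry y ↦ −y ⇒ only even powers of y; the x ↦ −x reflection is a symmetry, so x appears only in even powers; it's symmetric under z → −z, forcing even powers of z.
Then, against the integer gridlines: among the integer gridlines, it crosses the y-axis at y ∈ {-1, 1}.
Finally, these observations pin down the coefficients.

x^2 + 3*y^2 + 2*z^2 - 3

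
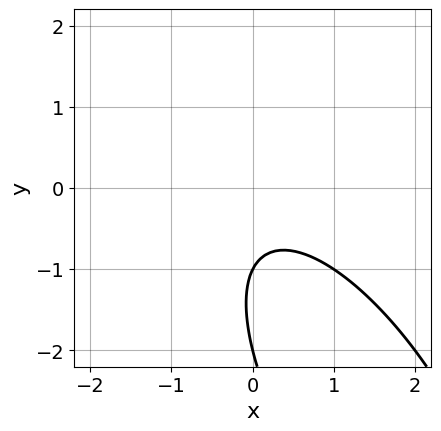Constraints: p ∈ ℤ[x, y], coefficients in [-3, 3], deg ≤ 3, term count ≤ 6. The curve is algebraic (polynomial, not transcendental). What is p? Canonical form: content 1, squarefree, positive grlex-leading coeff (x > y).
2*x^2 + 2*x*y + y^2 + 3*y + 2

deg p = 2. No degree-1 curve has this shape.
From the visible intercepts: it misses every integer gridline on the x-axis; the y-axis gridline crossings are at y ∈ {-2, -1}.
Putting this together gives p.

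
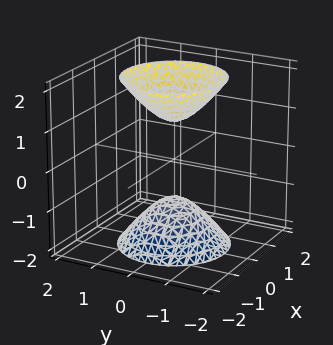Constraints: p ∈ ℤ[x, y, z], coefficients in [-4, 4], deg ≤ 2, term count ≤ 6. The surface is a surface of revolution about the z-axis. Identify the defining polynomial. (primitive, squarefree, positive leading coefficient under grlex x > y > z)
1. The picture has 2 separate pieces. They look like related sheets of one shape, so recover p as a whole.
2. deg p = 2. No degree-1 surface has this shape.
3. Symmetries: rotational symmetry about the z-axis ⇒ p depends on x, y only through x² + y².
4. From the visible intercepts: among the integer gridlines, it crosses the z-axis at z ∈ {-1, 1}; a circular section at z = 2 has radius between 1 and 2.
5. The integer polynomial consistent with all of this is the stated p.

2*x^2 + 2*y^2 - z^2 + 1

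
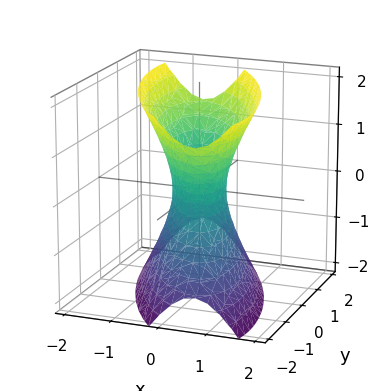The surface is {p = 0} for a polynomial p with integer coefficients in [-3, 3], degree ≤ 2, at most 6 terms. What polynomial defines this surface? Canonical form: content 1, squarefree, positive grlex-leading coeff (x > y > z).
3*x^2 + 2*x*y + y^2 - z^2 - 1

(a) deg p = 2. The shape is more complex than any degree-1 surface.
(b) From the axis intercepts and sections: no z-intercept at any integer in the box; among the integer gridlines, it crosses the y-axis at y ∈ {-1, 1}.
(c) Matching integer coefficients to the picture gives p.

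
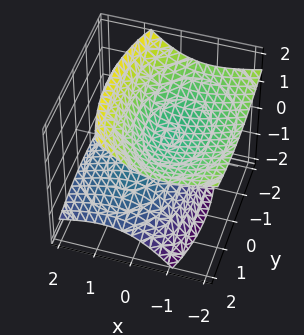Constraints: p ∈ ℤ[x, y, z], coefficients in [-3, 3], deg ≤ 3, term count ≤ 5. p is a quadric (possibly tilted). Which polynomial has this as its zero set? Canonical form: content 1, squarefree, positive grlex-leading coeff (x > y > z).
I count 2 distinct pieces. Treating them together as one polynomial.
The degree is 2 — no degree-1 surface has this shape.
Observable constraints: no y-intercept at any integer in the box; it misses every integer gridline on the x-axis.
Solving for integer coefficients yields p as stated.

2*x^2 + 3*x*z + y^2 - 3*z^2 + 1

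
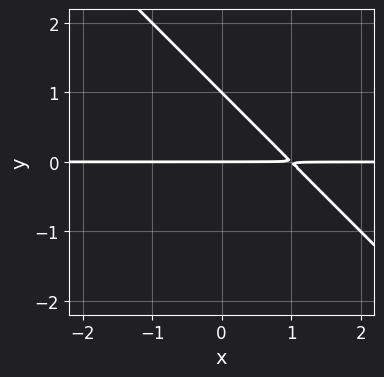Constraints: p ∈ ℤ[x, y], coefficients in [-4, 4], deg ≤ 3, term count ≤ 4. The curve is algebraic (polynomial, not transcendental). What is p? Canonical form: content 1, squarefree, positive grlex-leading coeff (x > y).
x*y + y^2 - y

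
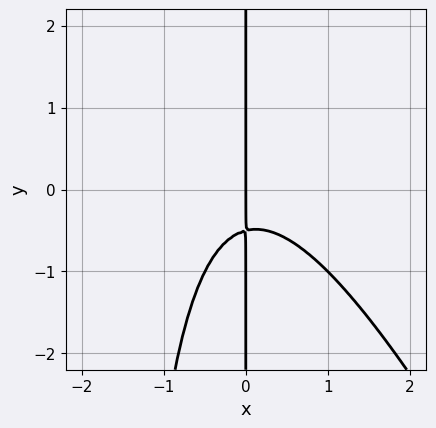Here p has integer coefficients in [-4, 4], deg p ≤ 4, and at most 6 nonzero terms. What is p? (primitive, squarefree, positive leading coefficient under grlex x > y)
2*x^3 + x^2*y + 2*x*y + x

deg p = 3. The shape is more complex than any degree-2 curve.
Reading off the gridlines: every point of the y-axis in the box is on the curve; it meets the x-axis at x = 0 (among the integer gridlines).
Together with the visible shape, these determine p as stated.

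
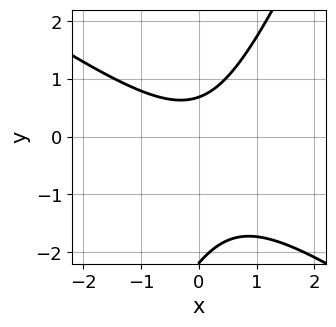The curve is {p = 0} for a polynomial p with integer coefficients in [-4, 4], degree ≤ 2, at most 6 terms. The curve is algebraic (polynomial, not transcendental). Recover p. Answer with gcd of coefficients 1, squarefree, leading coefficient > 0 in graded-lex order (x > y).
3*x^2 + 3*x*y - 2*y^2 - 3*y + 3

deg p = 2. A generic line meets the curve in up to 2 points.
From the visible intercepts: it misses every integer gridline on the x-axis.
The integer polynomial consistent with all of this is the stated p.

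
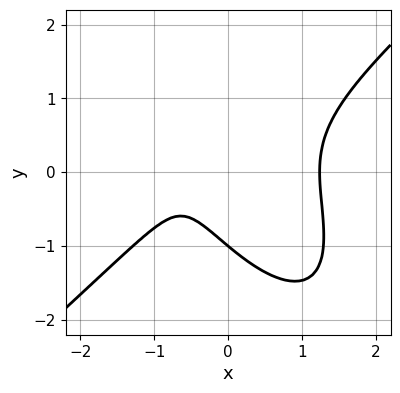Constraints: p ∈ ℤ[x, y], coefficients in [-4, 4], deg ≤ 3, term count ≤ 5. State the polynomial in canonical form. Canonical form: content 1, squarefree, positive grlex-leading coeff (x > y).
3*x^3 - 2*x*y^2 - 2*y^3 - 3*x - 2

(a) deg p = 3.
(b) From the visible intercepts: it crosses the y-axis at the gridline y = -1.
(c) Fitting integer coefficients to these (and the overall shape) gives p.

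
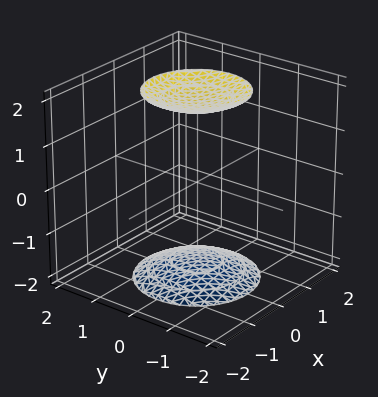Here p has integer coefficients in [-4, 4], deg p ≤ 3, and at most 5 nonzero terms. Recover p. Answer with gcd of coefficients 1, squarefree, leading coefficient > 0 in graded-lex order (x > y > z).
1. There are 2 components. They look like related sheets of one shape, so recover p as a whole.
2. Degree: a generic line meets the surface in up to 2 points, so deg p = 2.
3. Symmetry: the z-axis is an axis of rotation, so x and y enter only as x² + y².
4. From the axis intercepts and sections: a circular section at z = -2 has radius exactly 1; no x-intercept at any integer in the box; the surface avoids every integer y-axis point in the box.
5. Assembling these constraints gives the stated polynomial.

x^2 + y^2 - z^2 + 3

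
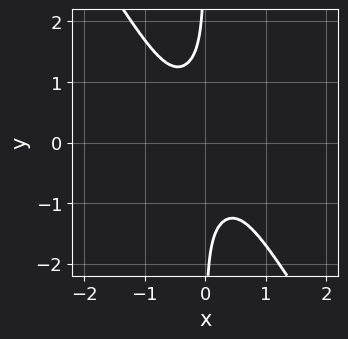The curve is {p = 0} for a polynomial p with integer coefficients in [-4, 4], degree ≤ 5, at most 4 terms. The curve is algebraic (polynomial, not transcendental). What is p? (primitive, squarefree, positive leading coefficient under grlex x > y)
3*x^4 + 2*x^2*y^2 + 2*x*y^3 + 1

The degree is 4 — a generic line meets the curve in up to 4 points.
Reading off the gridlines: no x-intercept at any integer in the box; no y-intercept at any integer in the box.
Putting this together gives p.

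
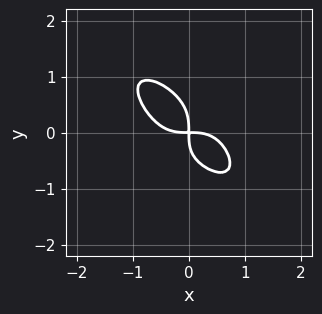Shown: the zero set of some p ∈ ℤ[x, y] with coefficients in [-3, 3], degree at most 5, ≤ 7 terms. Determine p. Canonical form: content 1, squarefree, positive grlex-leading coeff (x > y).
3*x^4 - x^2*y^2 + 3*y^4 + x*y^2 + 3*x*y

1. deg p = 4.
2. Putting this together gives p.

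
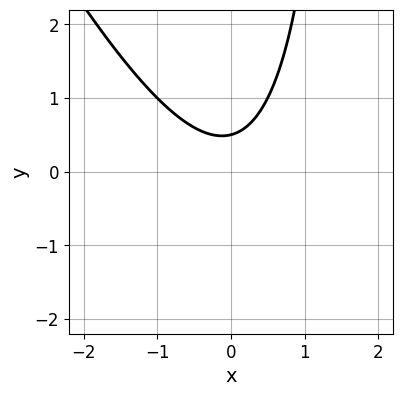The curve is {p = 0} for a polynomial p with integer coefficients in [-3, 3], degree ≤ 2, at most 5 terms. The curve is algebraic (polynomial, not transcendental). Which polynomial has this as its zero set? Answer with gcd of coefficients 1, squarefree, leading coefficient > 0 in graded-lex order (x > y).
2*x^2 + x*y - 2*y + 1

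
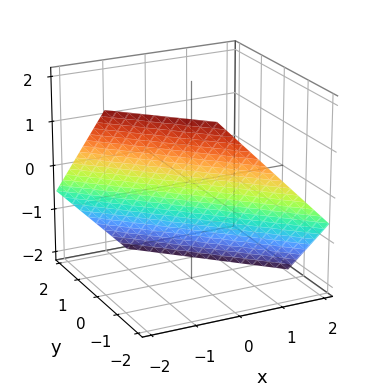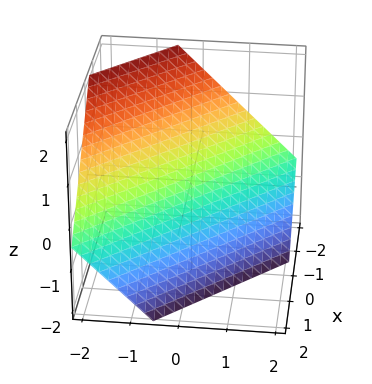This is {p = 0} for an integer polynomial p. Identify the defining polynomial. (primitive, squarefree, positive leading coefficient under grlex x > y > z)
3*x + 3*y + 3*z + 2

(a) deg p = 1. The surface is flat (a plane).
(b) Solving for integer coefficients yields p as stated.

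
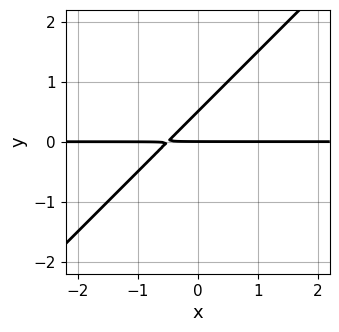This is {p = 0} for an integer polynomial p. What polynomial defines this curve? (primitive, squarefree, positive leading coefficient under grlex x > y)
The degree is 2 — no degree-1 curve has this shape.
Observable constraints: it meets the y-axis at y = 0 (among the integer gridlines); every point of the x-axis in the box is on the curve.
Assembling these constraints gives the stated polynomial.

2*x*y - 2*y^2 + y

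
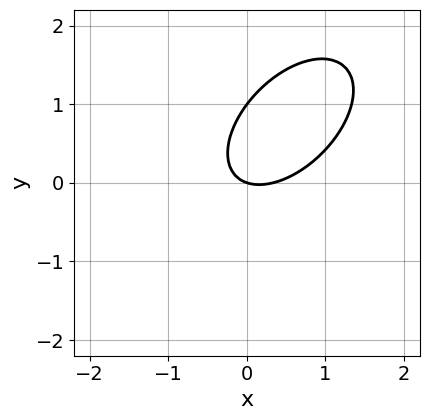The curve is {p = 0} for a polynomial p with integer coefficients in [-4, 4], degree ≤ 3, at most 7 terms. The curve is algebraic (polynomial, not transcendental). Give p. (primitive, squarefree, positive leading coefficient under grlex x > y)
3*x^2 - 3*x*y + 3*y^2 - x - 3*y

1. deg p = 2. The shape is more complex than any degree-1 curve.
2. From the axis intercepts and sections: the y-axis gridline crossings are at y ∈ {0, 1}; one x-axis crossing is at x = 0.
3. Putting this together gives p.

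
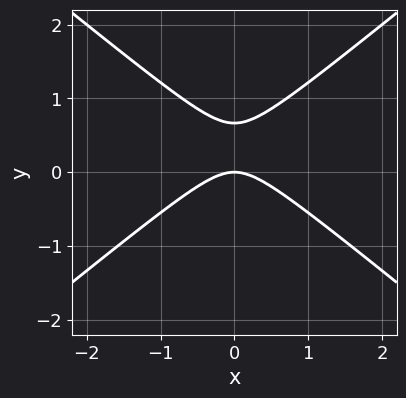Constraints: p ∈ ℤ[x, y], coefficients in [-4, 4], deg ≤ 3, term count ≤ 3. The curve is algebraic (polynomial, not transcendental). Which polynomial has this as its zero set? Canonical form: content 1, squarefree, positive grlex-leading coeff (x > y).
2*x^2 - 3*y^2 + 2*y

1. The degree is 2 — no degree-1 curve has this shape.
2. Symmetries: mirror symmetry x ↦ −x ⇒ only even powers of x.
3. Reading off the gridlines: it crosses the x-axis at the gridline x = 0; it meets the y-axis at y = 0 (among the integer gridlines).
4. Putting this together gives p.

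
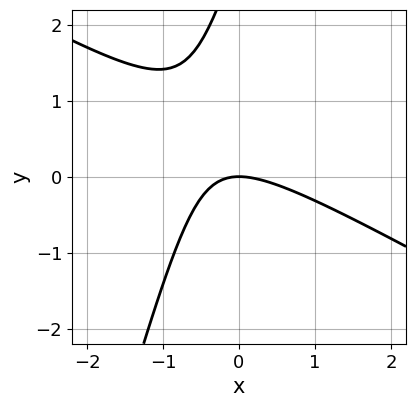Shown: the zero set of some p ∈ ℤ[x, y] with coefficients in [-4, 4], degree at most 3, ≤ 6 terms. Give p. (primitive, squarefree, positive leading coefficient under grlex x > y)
2*x^2 + 3*x*y - y^2 + 3*y

First, degree: a generic line meets the curve in up to 2 points, so deg p = 2.
Then, from the visible intercepts: one y-axis crossing is at y = 0; one x-axis crossing is at x = 0.
Finally, assembling these constraints gives the stated polynomial.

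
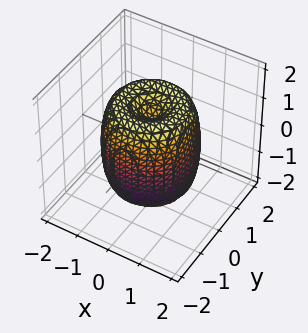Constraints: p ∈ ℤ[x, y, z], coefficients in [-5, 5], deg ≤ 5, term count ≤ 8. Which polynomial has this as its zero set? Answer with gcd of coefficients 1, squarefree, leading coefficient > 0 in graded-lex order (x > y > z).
2*x^4 + 4*x^2*y^2 + 2*y^4 - 3*x^2 - 3*y^2 + z^2 - 1

First, degree: no degree-3 surface has this shape, so deg p = 4.
Next, symmetries: the z-axis is an axis of rotation, so x and y enter only as x² + y².
Then, checking where it meets the axes: the z-axis gridline crossings are at z ∈ {-1, 1}; a circular section at z = 0 has radius between 1 and 2.
Finally, assembling these constraints gives the stated polynomial.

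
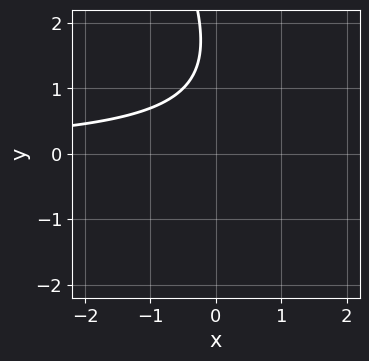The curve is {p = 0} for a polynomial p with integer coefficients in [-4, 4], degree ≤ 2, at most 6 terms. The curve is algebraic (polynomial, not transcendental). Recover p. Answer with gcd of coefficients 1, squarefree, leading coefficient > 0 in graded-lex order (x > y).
First, deg p = 2. A generic line meets the curve in up to 2 points.
Then, against the integer gridlines: no x-intercept at any integer in the box; it misses every integer gridline on the y-axis.
Finally, the integer polynomial consistent with all of this is the stated p.

2*x*y + y^2 - 3*y + 3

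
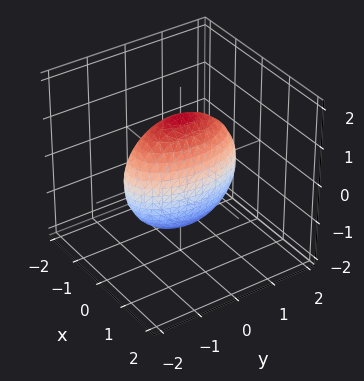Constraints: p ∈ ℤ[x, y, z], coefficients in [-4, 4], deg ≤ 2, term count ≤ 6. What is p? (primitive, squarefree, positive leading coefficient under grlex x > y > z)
1. deg p = 2.
2. Symmetries: the y ↦ −y reflection is a symmetry, so y appears only in even powers; it's symmetric under x → −x, forcing even powers of x; the z ↦ −z reflection is a symmetry, so z appears only in even powers.
3. Putting this together gives p.

3*x^2 + y^2 + z^2 - 2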